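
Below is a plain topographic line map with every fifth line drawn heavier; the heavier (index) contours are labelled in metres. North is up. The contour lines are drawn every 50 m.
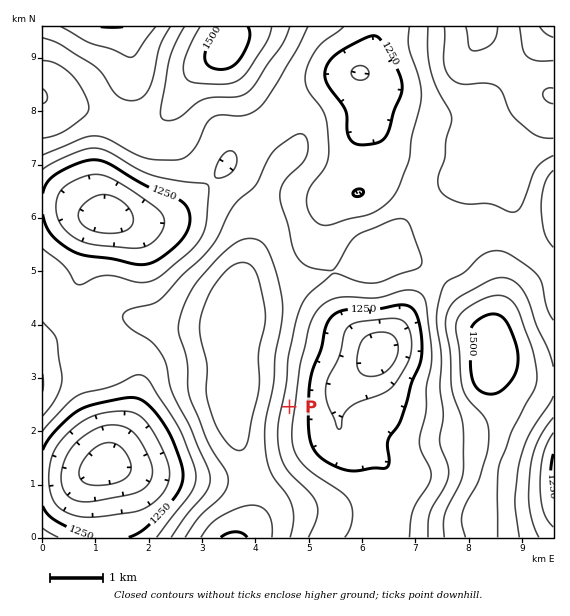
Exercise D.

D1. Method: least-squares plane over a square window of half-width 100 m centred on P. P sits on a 12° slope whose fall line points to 101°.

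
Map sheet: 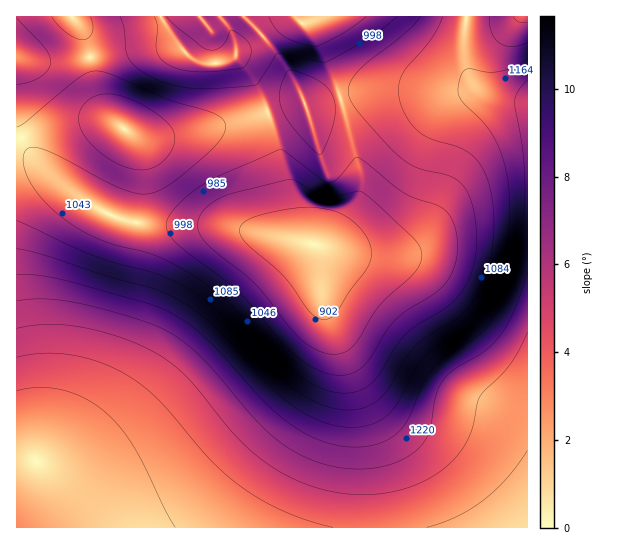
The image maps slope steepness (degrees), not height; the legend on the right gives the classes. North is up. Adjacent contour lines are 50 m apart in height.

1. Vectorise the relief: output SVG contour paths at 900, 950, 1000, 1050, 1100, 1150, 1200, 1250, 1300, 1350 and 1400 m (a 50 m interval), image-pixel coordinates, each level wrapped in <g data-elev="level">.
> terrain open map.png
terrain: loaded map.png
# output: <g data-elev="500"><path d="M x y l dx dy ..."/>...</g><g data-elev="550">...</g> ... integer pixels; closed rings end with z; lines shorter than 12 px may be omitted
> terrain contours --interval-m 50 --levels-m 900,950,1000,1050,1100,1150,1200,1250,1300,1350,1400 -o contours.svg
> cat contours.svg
<g data-elev="900"><path d="M322 319l-11-5-27-37-40-36-3-6-2-5 2-4 3-4 11-5 20-6 22-3 17-1 17 3 10 3 11 8 10 9 6 9 3 10 0 8-2 8-19 26-15 23-6 5z"/></g><g data-elev="950"><path d="M330 354l-15-5-14-10-12-13-33-41-43-35-9-9-5-10-1-9 4-9 7-8 10-7 11-4 60-15 5 2 20 11 11 3 13 0 20-4 16 11 41 39 4 6 2 8-2 8-4 8-37 35-26 41-11 6z"/><path d="M167 17l9 9 25 20 8 4 5 0 5-2 6-6 5-11 5 1 11 7 4 7 1 8-4 9-2 4-4 1-34 4-21-1-16-5-8-6-5-7-1-8 1-19-3-9"/><path d="M366 17l-24 17-27 12-17-3-14-6-8-8-7-12"/></g><g data-elev="1000"><path d="M338 375l-20-5-21-13-16-16-43-50-16-13-36-27-14-13-5-9 0-10 7-10 14-14 27-17 66-29 4 2 42 32 6-1 4-3 17-20 4-2 45 36 12 5 23 8 10 7 7 14 3 19-3 18-7 15-12 14-29 17-12 10-9 12-16 26-8 9-11 7z"/><path d="M17 18l27 29 5 8 2 7-3 8-7 7-11 5-13 3"/><path d="M397 17l-30 22-41 23-48-9-22 32-54 4-19-2-16-4-17-7-14-9-6-6-3-7-3-25-4-12"/></g><g data-elev="1050"><path d="M318 154l3 0 2-3 10-25 2-16-1-12-6-9-9-8-18-8-12-3-5 7-4 12-1 9 2 9 12 20z"/><path d="M527 22l-8 0-6-5"/><path d="M52 17l6 8 8 7 9 6 7 2 6-2 4-5 1-8-3-8"/><path d="M420 17l-14 15-37 29-11 10-8 12-1 12 4 10 8 10 26 30 15 14 17 10 32 8 12 9 7 12 5 17 2 22-2 20-6 23-12 18-12 11-27 15-11 9-10 12-22 34-9 8-9 5-14 1-13-2-15-5-14-9-23-20-52-57-19-15-24-16-32-15-49-14-30-15-17-14-14-13-10-15-7-14-1-10 2-8 5-3 7 0 21 8 64 33 17 5 14-1 10-5 14-9 39-34 6-8 4-8-1-7-5-5-11-6-43-12-55-25-16-3-8 2-9 5-52 44-9 5"/></g><g data-elev="1100"><path d="M131 169l11 1 8-1 8-4 7-5 6-9 3-8 1-8-3-6-5-7-12-9-26-15-22-4-8 1-8 3-7 7-5 9 0 9 4 10 9 12 12 10 14 9z"/><path d="M527 42l-14 5-7-1-6-3-5-4-3-6-3-16"/><path d="M443 17l-12 22-29 35-3 12 0 13 8 19 12 14 12 7 34 11 9 7 8 10 7 16 4 22 1 25-3 24-8 28-13 23-15 14-28 18-12 9-9 12-19 33-8 8-9 6-13 4-15 1-15-3-16-7-14-9-14-11-61-65-16-14-17-12-32-15-43-11-25-9-72-34"/></g><g data-elev="1150"><path d="M527 59l-14 8-15 5-11 0-16-3-5 0-4 5-4 12 0 8 4 7 21 21 12 17 7 18 5 20 3 28-2 29-5 29-9 27-9 17-12 15-12 10-27 17-11 9-8 12-21 38-9 9-12 7-16 3-19-1-19-5-18-10-15-10-15-14-61-65-19-14-20-12-20-8-45-12-60-20-29-7"/></g><g data-elev="1200"><path d="M527 80l-9 11-3 10 8 56 2 46-6 47-6 23-7 21-11 21-12 16-12 10-27 17-12 11-9 14-12 30-6 12-11 11-13 7-19 4-21-1-22-6-20-10-16-11-16-14-46-52-18-17-18-15-20-11-19-7-83-23-25-5-21-1"/></g><g data-elev="1250"><path d="M527 272l-13 38-15 27-15 14-32 20-11 12-6 15-5 32-8 15-10 9-14 8-16 5-17 2-20-1-22-4-20-8-20-11-25-23-59-67-18-15-19-12-40-14-48-12-31-3-26 2"/></g><g data-elev="1300"><path d="M527 332l-8 18-9 14-30 33-11 40-7 13-11 12-18 14-22 11-24 6-25 2-24-2-24-6-23-9-21-12-17-14-16-15-40-49-15-15-16-14-21-12-35-13-35-8-30-2-28 4"/></g><g data-elev="1350"><path d="M333 527l-24-6-24-9-23-12-21-14-31-27-55-62-16-14-18-11-26-11-26-6-27-2-25 4"/><path d="M527 450l-20 28-24 22-26 17-30 10"/></g><g data-elev="1400"><path d="M175 527l-9-15-32-65-13-19-15-15-20-14-23-9-24-3-22 4"/></g>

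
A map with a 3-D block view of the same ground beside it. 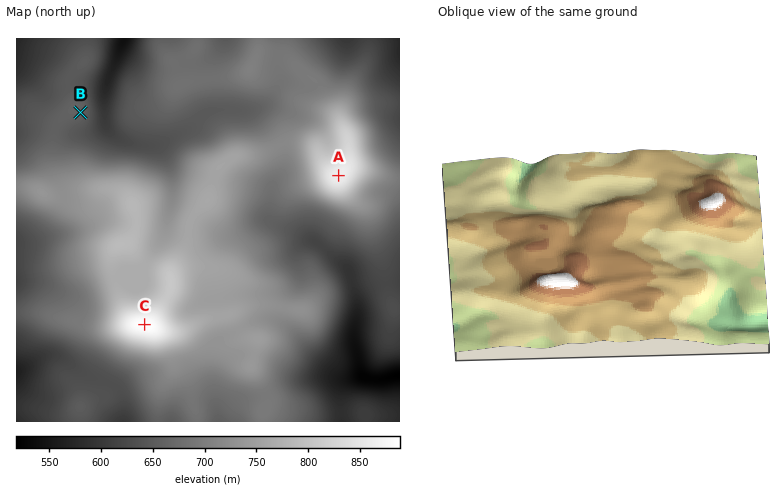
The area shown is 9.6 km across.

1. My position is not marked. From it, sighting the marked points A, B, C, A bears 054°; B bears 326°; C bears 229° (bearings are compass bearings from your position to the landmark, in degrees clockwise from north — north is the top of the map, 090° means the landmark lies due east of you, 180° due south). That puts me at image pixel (194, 281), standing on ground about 760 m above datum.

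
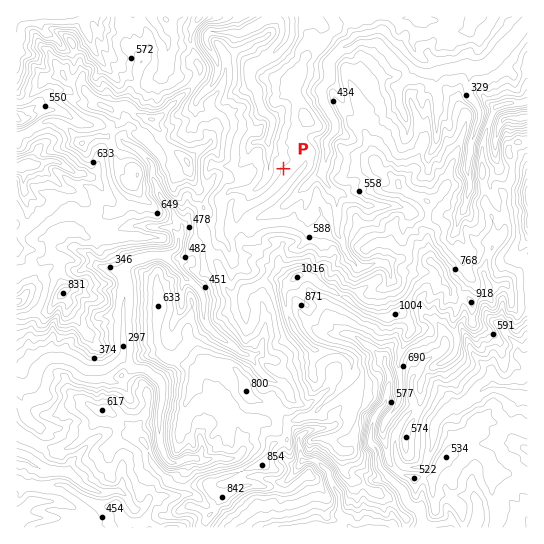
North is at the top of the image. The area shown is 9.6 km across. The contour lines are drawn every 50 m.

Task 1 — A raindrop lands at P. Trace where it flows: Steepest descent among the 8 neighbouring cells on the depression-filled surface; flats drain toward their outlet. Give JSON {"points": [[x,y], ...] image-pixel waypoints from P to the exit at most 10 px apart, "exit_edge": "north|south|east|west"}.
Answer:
{"points": [[283, 169], [279, 158], [269, 151], [269, 141], [271, 130], [273, 119], [262, 110], [258, 99], [255, 89], [250, 78], [253, 67], [263, 59], [274, 53], [283, 42], [287, 31], [287, 21], [285, 17]], "exit_edge": "north"}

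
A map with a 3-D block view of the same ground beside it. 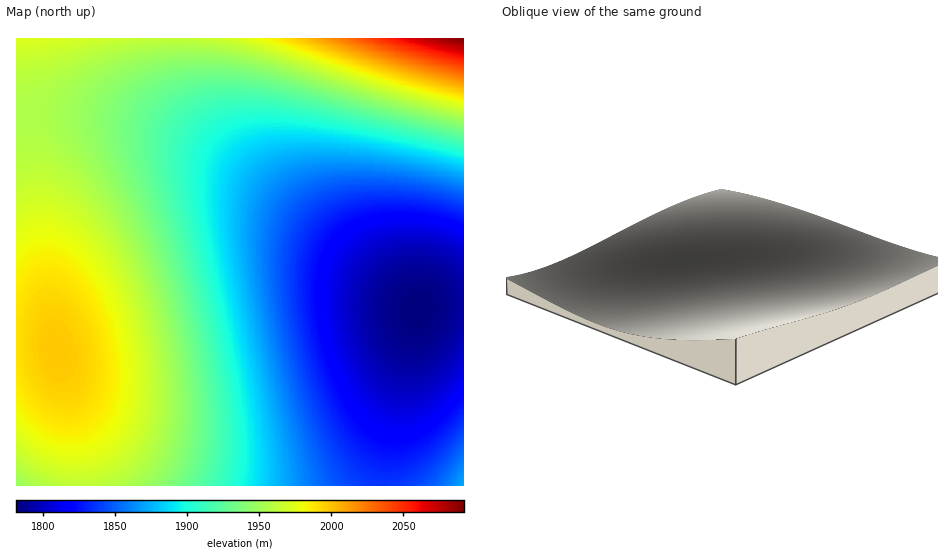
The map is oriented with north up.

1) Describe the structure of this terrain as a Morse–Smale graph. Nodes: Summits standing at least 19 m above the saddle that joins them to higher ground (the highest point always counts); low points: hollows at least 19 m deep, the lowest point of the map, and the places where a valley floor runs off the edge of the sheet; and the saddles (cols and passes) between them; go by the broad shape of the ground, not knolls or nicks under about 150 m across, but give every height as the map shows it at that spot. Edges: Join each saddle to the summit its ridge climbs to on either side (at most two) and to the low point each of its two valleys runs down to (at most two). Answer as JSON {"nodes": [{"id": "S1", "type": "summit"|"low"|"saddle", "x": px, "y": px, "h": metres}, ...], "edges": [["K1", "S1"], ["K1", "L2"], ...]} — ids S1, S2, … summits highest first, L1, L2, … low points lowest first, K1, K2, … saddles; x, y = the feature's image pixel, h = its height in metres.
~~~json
{"nodes": [
{"id": "S1", "type": "summit", "x": 462, "y": 39, "h": 2092},
{"id": "S2", "type": "summit", "x": 57, "y": 351, "h": 1998},
{"id": "S3", "type": "summit", "x": 463, "y": 485, "h": 1872},
{"id": "L1", "type": "low", "x": 418, "y": 309, "h": 1781},
{"id": "K1", "type": "saddle", "x": 25, "y": 116, "h": 1956},
{"id": "K2", "type": "saddle", "x": 384, "y": 485, "h": 1837}],
"edges": [["K1", "S1"], ["K1", "S2"], ["K1", "L1"], ["K2", "S2"], ["K2", "S3"], ["K2", "L1"]]}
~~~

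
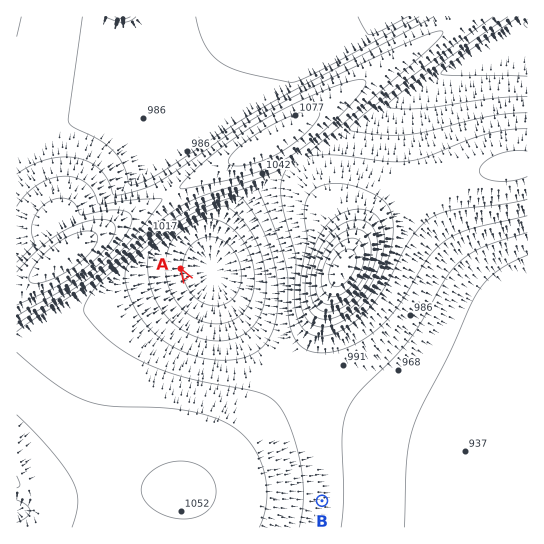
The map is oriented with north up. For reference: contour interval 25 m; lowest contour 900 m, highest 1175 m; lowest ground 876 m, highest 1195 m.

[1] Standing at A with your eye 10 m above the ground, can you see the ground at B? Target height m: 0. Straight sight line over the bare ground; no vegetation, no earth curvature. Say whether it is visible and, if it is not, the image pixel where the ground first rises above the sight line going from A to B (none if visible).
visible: false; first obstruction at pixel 217 329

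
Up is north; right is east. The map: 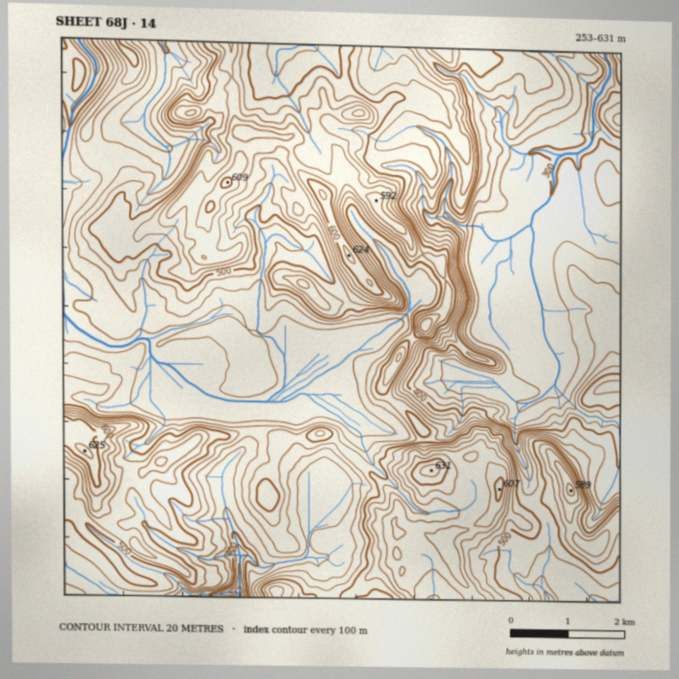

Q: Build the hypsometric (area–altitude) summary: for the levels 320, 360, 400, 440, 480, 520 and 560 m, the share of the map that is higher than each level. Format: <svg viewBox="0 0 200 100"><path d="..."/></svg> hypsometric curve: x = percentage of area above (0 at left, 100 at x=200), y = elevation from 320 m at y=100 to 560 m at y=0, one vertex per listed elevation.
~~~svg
<svg viewBox="0 0 200 100"><path d="M181 100l-13-17-10-16-32-17-43-17-39-16-25-17"/></svg>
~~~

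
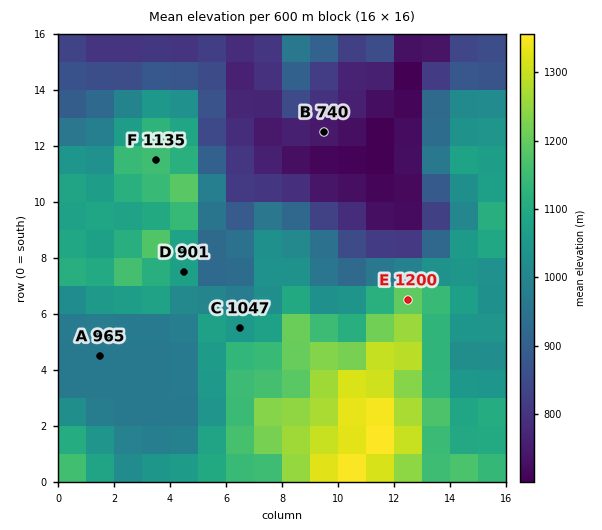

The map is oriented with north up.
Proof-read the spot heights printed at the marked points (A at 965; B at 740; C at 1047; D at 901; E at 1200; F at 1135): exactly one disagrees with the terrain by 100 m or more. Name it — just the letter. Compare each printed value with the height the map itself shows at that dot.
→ D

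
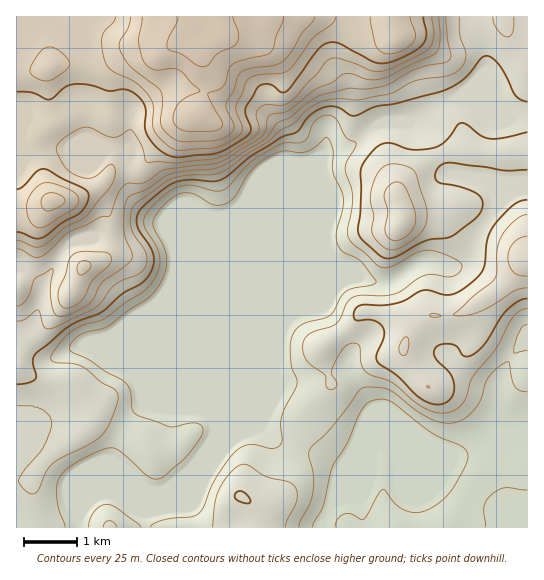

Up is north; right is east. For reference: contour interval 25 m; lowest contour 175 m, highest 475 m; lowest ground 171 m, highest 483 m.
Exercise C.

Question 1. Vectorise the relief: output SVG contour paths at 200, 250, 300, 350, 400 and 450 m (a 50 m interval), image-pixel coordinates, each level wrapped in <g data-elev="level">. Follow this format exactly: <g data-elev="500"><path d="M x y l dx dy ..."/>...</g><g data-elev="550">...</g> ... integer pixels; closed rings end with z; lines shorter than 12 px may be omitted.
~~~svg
<g data-elev="200"><path d="M65 527l-7-21-1-19 4-12 10-9 27-15 15-3 9 5 27 24 5 2 5 0 6-4 20-17 13-16 5-9-1-7-5-3-7 0-20 4-33-12-5-5-2-19-5-9-19-10-19-13-14-6-3-4 2-7 6-6 7-3 16-4 8-3 18-15 21-13 10-12 7-13 2-12-3-14-11-21 0-5 3-7 14-15 13-6 11 1 20 11 5 0 7-1 8-6 15-25 13-12 20-10 17 2 8-2 8-4 10-9 2 0 6 12 0 23 9 18 1 7 0 12-7 23 1 10 6 9 19 10 14 20-3 3-26 5-6 7-7 14-4 4-5 3-22 6-5 3-4 6-4 10 1 15 1 9 4 11 1 5-15 32-1 10 1 14-3 7-8 2-21-3-11 3-9 9-13 18-6 12-8 20-4 6-8 4-30 4-9 4-1 2"/><path d="M140 527l-2-4-21-15-10-4-6 2-7 5-4 8-1 8"/><path d="M299 527l1-6 10-18 3-12 0-16-4-18 1-7 20-21 32-41 13-1 14 3 36 26 12 5 10 2 14-2 10-8 9-12 9-24 6-7 11-8 3 0 0 1 3 16 3 8 4 3 8 2"/><path d="M527 350l-13 3 0-7 4-12 5-8 4-1"/></g><g data-elev="250"><path d="M246 503l4-1-3-7-5-4-5 1-2 3 0 3z"/><path d="M17 384l10-1 8-4 1-4-3-13 1-7 30-25 13-8 25-10 20-18 17-9 8-7 6-11 1-10-3-10-13-18-1-12 2-6 5-5 26-21 15-5 28 1 10-2 31-25 28-17 15-5 13-17 13-7 14-1 13 8 5 1 20-9 22-4 49-13 19-12 16-19 4-3 5 1 7 5 7 11 11 22 6 5 6 2"/><path d="M527 200l-6 1-7 4-20 20-7 14-2 24-2 7-6 8-14 11-8 4-8 2-17-5-7 0-18 10-8 3-14 2-22 0-6 4-1 8 3 3 12 0 6 1 8 6 1 10-8 20 3 6 18 12 24 23 9 5 9 1 7-1 5-5 3-5 0-7-4-13-15-16-1-6 2-4 6-3 9 0 7 3 5 9 4 1 6-2 12-11 15-26 7-8 11-9 9-3"/><path d="M527 132l-24 6-13 1-8-3-15-11-6-2-4 3-11 15-12 7-20 2-24-7-11 2-11 12-7 12 0 24-3 36 1 5 4 7 16 14 6 3 5 0 9-3 27-14 25-5 23-16 8-11 1-6-2-5-4-4-8-4-28-7-4-2-2-4 1-6 3-5 4-2 10-1 52 8 22-1"/></g><g data-elev="300"><path d="M17 306l5-2 5-5 8-21 18-9-3 25 2 13 3 7 4 2 7 0 20-10 7-7 9-17 25-17 5-7 0-5-7-16-1-11 1-21 5-9 17-7 23-15 20-3 23-2 12-4 38-24 6-6 8-12 13-6 16-13 13-8 28-7 19 0 17-3 34-17 30-7 3-3 1-4-3-16-2-22"/><path d="M395 241l7-2 8-6 4-7 2-7-2-11-8-19-4-5-5-2-8 4-5 9 4 16-3 22 4 5z"/><path d="M527 236l-8 2-6 5-4 7-1 8 2 8 4 7 5 2 8 1"/></g><g data-elev="350"><path d="M78 274l4 1 5-4 4-5-1-3-5-2-6 1-2 5z"/><path d="M17 240l18 7 10-2 20-17 21-12 26-31 3-12-2-8-4 0-14 11-6 2-15-4-10-8-7-13 0-7 5-7 13-8 7-3 7-1 17 9 8 1 5-1 10-6 2 0 10 14 5 17 1 1 31 1 40-5 11-5 22-14 6-5 2-7-3-13 3-6 7-3 16 0 8-3 39-43 5-1 5 1 18 5 13 6 9 2 14-4 33-17 5-5 2-7 1-8-2-14"/></g><g data-elev="400"><path d="M37 227l9-1 28-17 5-7-2-7-7-5-17-7-8 0-7 3-8 9-3 11 2 13 4 6z"/><path d="M43 81l6 0 5-2 12-9 3-4 0-4-3-5-7-6-6-4-6 0-5 3-7 9-5 10 0 4 2 2z"/><path d="M115 17l-1 5-9 8-3 7 0 12 4 14 5 7 23 11 12 12 7 12-1 20 3 8 14 13 5 3 7 1 36-3 10-4 12-8 3-4 0-4-5-14-1-7 11-26 10-5 24-2 6-2 7-7 19-26 18-13 4-4 1-4"/><path d="M370 17l6 29 6 6 8 2 14-4 6-4 4-5 1-8-5-16"/></g><g data-elev="450"><path d="M142 17l-4 25 4 15 3 6 5 5 5 2 18-2 6 2 21 20 0 1-19 10-5 6-3 8 1 7 3 5 6 3 10 2 21-1 8-4 0-6-14-27 15-8 6-17 5-6 13-4 18-4 6-3 13-35"/></g>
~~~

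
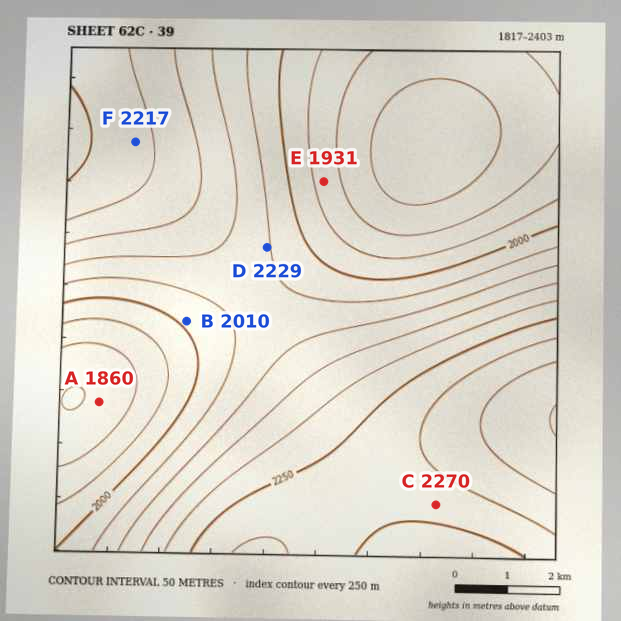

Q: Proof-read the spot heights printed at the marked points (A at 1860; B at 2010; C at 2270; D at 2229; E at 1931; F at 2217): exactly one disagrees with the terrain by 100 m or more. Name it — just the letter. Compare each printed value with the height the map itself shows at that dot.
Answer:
D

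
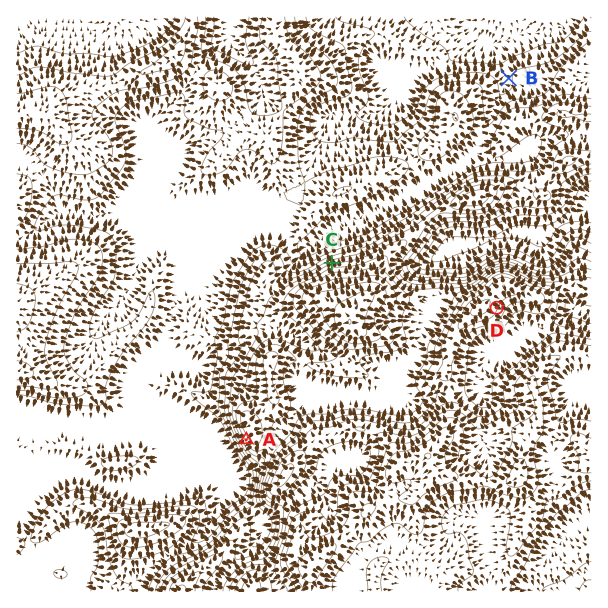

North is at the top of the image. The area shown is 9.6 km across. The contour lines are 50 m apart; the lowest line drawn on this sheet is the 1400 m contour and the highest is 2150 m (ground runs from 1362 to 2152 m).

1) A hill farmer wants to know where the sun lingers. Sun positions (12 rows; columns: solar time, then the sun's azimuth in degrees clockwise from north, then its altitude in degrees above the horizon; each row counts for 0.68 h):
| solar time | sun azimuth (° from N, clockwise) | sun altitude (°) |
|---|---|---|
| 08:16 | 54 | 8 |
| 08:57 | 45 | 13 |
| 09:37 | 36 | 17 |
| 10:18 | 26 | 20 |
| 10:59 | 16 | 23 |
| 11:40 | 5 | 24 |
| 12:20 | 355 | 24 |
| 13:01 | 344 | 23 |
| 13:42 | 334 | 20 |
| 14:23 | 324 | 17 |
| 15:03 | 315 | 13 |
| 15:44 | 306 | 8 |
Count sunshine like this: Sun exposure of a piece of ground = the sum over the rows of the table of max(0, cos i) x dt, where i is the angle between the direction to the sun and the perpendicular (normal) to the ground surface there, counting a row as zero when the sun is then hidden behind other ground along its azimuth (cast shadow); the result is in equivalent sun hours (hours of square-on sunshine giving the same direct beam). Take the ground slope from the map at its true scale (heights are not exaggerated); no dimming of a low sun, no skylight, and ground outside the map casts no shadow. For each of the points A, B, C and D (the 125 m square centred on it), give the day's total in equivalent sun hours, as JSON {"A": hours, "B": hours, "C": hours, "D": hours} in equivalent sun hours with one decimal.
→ {"A": 1.0, "B": 2.5, "C": 5.7, "D": 1.5}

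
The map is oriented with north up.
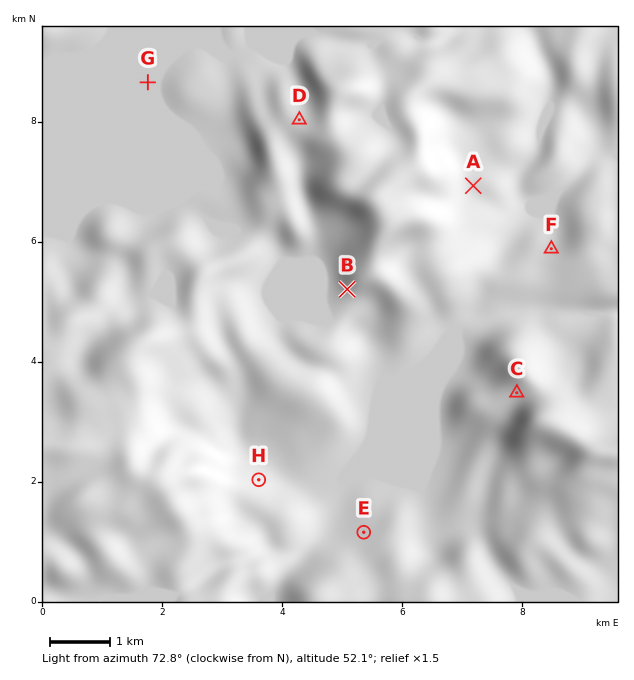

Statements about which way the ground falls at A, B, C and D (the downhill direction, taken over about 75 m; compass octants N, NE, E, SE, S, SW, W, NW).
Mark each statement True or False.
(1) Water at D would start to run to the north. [True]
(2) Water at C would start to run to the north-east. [False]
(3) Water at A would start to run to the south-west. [False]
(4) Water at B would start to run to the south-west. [True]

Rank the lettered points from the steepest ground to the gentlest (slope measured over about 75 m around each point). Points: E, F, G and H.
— H F E G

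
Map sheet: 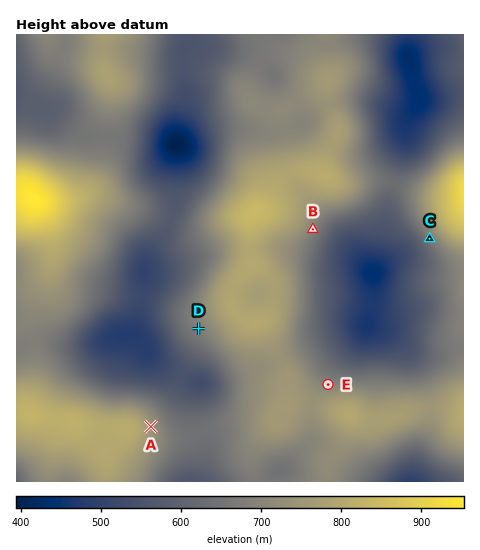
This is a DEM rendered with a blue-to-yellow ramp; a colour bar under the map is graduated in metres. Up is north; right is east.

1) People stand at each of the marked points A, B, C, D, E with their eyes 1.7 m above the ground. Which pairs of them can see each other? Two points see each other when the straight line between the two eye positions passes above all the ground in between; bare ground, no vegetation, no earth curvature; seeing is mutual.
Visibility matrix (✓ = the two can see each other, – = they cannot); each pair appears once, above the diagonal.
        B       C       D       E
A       –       –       ✓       –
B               ✓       –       ✓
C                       –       ✓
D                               –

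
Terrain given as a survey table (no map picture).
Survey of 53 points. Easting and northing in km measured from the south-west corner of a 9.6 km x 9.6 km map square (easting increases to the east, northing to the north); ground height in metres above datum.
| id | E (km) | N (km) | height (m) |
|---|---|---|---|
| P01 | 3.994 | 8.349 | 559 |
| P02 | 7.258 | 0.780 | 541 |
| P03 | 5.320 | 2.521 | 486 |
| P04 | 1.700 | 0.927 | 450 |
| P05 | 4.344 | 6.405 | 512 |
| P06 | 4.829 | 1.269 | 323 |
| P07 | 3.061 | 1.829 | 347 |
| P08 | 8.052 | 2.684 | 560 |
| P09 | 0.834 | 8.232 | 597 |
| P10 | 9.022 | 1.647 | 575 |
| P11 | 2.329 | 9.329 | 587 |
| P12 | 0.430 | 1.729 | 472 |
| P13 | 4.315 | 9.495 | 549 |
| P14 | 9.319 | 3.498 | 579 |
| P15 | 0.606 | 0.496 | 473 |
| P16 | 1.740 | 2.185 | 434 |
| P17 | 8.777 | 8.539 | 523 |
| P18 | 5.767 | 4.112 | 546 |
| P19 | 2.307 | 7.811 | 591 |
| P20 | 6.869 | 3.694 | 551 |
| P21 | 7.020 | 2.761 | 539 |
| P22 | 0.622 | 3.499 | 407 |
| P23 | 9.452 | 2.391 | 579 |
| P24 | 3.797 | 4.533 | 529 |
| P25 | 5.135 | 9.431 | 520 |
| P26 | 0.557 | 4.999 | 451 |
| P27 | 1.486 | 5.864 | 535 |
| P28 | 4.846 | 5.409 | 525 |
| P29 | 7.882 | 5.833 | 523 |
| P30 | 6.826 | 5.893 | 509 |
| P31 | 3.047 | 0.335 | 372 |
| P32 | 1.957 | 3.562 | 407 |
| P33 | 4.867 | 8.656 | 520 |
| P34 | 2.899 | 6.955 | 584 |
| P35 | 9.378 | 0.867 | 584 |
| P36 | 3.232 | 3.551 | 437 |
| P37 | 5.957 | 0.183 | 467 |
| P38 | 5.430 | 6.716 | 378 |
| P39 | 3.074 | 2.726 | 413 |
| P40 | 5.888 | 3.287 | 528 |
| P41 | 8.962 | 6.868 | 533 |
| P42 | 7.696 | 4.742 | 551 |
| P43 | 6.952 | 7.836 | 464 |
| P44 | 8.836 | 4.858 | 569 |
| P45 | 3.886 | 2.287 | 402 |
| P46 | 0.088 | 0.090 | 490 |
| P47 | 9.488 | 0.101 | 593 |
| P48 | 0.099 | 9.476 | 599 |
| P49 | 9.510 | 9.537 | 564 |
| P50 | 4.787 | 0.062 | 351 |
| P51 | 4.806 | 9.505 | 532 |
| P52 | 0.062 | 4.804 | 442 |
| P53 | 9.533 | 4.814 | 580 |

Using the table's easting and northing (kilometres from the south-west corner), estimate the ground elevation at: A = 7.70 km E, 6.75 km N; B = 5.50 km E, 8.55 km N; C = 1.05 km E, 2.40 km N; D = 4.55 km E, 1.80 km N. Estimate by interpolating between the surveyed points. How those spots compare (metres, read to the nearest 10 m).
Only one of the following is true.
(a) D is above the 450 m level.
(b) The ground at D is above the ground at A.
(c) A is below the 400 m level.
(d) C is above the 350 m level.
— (d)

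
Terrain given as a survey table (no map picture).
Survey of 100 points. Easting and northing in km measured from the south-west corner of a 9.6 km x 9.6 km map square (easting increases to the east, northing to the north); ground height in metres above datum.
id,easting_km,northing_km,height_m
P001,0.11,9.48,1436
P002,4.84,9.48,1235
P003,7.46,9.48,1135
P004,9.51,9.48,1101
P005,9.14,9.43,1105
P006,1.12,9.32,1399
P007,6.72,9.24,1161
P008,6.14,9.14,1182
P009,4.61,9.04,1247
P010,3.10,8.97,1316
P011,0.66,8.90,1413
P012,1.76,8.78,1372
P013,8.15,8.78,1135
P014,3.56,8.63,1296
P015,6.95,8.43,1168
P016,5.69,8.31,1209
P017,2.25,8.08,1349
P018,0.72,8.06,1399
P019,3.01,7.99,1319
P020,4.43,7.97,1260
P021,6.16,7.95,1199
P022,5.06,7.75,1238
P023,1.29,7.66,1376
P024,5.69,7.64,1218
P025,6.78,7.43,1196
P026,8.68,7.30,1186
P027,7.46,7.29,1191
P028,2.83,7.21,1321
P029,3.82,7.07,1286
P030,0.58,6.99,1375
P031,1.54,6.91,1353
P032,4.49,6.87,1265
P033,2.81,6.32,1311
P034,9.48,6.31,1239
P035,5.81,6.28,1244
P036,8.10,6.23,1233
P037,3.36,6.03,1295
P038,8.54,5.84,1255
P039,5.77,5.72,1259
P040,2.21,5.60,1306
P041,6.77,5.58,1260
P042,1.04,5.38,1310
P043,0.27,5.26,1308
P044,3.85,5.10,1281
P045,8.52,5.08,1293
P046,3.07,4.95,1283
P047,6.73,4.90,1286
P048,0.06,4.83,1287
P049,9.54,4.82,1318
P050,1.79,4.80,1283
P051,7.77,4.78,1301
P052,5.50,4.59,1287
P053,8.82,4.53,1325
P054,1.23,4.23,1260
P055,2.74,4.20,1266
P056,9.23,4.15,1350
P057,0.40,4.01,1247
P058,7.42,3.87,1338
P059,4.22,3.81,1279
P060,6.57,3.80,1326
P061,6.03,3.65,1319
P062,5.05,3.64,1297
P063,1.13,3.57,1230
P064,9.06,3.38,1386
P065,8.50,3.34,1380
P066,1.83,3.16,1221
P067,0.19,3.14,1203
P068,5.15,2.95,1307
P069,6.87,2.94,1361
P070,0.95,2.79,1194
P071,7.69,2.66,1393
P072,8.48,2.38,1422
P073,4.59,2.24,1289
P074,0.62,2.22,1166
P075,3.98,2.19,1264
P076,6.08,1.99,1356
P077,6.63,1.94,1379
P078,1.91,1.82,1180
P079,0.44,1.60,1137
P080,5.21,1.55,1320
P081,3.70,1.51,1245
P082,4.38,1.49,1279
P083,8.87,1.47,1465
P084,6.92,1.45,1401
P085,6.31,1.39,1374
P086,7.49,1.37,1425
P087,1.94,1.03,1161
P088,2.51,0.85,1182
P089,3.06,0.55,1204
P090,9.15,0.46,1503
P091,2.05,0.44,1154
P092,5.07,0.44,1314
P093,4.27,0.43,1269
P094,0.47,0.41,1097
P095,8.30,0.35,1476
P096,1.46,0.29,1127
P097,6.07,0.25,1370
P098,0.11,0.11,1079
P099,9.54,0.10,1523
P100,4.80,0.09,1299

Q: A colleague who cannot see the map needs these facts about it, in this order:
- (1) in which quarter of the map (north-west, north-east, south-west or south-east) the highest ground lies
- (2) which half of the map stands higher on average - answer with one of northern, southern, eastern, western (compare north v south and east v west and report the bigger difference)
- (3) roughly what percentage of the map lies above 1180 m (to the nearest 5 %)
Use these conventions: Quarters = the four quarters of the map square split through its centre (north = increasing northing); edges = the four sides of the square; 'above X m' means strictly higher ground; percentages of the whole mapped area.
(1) Look to the south-east quarter for the highest ground.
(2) On average the southern half of the map is the higher ground.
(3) About 85 % of the map lies above 1180 m.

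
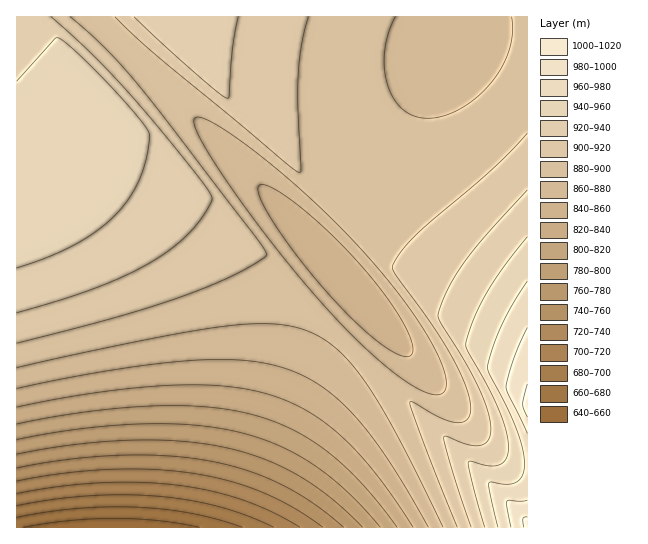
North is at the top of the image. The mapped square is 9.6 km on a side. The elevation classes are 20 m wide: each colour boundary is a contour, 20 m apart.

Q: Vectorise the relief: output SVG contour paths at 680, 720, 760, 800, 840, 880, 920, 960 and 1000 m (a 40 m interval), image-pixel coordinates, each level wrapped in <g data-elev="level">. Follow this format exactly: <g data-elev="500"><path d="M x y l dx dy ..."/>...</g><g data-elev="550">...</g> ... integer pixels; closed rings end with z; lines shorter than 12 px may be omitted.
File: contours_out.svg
<g data-elev="680"><path d="M17 517l60-8 60-2 54 6 27 7 24 7"/></g><g data-elev="720"><path d="M17 494l40-7 41-4 40-1 37 3 35 6 32 9 29 12 29 15"/></g><g data-elev="760"><path d="M17 468l50-9 52-4 47 1 43 5 37 9 35 14 32 19 31 24"/></g><g data-elev="800"><path d="M17 440l62-11 62-5 53 1 45 7 39 13 36 20 33 27 33 35"/></g><g data-elev="840"><path d="M17 407l78-14 74-8 56 1 24 4 21 5 20 7 19 10 17 11 17 15 34 37 36 52"/></g><g data-elev="880"><path d="M431 394l-22-11-30-22-33-32-37-41-47-58-40-56-24-40-4-11 1-5 3-1 5 1 18 9 52 39 56 50 49 52 37 49 15 23 10 21 6 16 0 11-2 3-3 3z"/><path d="M17 368l122-27 83-14 27-3 21 0 19 2 17 4 16 8 15 11 14 15 15 19 32 54 45 90"/><path d="M512 17l0 16-3 17-7 17-11 16-14 14-17 12-17 7-16 2-13-2-11-6-9-11-6-14-4-18 1-17 4-17 6-16"/></g><g data-elev="920"><path d="M17 313l77-24 29-12 26-14 22-14 17-15 15-17 9-18-2-6-12-16-65-79-40-43-42-38"/><path d="M527 190l-41 45-22 27-16 27-10 25 3 9 22 36 14 24 9 22 4 17 0 15-3 5-5 3-11 0-24-8-2-1-1 2 10 39 17 50"/><path d="M134 17l61 56 22 18 10 7 2-3 4-50 5-28"/></g><g data-elev="960"><path d="M527 281l-14 22-11 22-9 21-5 20 1 8 27 53 6 19 2 15-1 13-6 8-10 2-16-2-2 1 9 44"/></g><g data-elev="1000"><path d="M527 517l-4 1 1 9"/><path d="M527 384l-4 19 4 14"/></g>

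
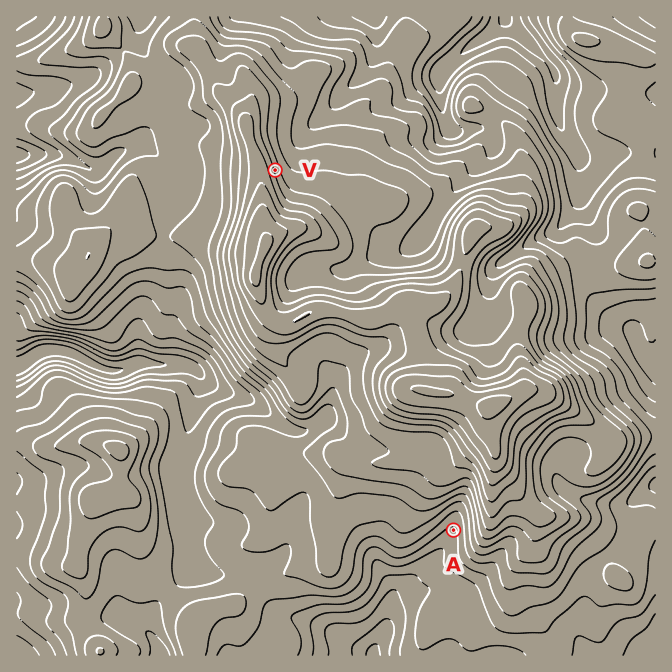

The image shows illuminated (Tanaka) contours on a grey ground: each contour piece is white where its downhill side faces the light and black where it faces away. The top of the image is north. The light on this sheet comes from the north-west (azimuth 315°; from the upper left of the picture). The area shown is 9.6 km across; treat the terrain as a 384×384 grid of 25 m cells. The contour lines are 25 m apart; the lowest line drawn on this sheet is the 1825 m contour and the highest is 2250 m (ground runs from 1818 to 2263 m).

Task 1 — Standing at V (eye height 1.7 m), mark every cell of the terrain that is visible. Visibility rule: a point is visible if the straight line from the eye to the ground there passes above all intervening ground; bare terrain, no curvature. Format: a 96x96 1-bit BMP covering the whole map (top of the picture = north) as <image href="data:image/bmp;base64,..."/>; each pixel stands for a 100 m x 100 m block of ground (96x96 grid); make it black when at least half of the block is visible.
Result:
<image width="96" height="96" href="data:image/bmp;base64,Qk2+BAAAAAAAAD4AAAAoAAAAYAAAAGAAAAABAAEAAAAAAIAEAAATCwAAEwsAAAIAAAAAAAAA////AAAAAAAAAAAAAAAAAAAAAAAAAAAAAAAAAAAAAAAAAAAAAAAAAAAAAAAAAAAAAAAAAAAAAAAAAAAAAAAAAAAAAAAAAAAAAAAAAAAAAAAAAAAAAAAAAAAAAAAAAAAAAAAAAAAAAAAAAAAAAAAAAAAAAAAAAAAAAAAAAAAAAAAAAAAAAAAAAAAAAAAAAAAAAAAAAAAAAAAAAAAAAAAAAAAAAAAAAAAAAAAAAAAAAAAAAAAAAAAAAAAAAAAAAAAAAAAAAAAAAAAAAAAAAAAAAAAAAAAAAAAAAAAAAAAAAAAAAAAAAAAAAAAAAAAAAAAAAAAAAAAAAAAAAAAAAAAAAAAAAAAAAAAAAAAAAAAAAAAAAAAAAAAAAAAAAAAAAAAAAAAAAAAAAAAAAAAAAAAAAAAAAAAAAAAAAAAAAAAAAAAAAAAAAAAAAAAAAAAAAAAAAAAAAAAAAAAAAAAAAAAAAAAAAAAAAAAAAAAAAAAAAAAAAAAAAAAAAAAAAAAAAAAAAAAAAAAAAAAAAAAAAAAAAAAAAAAAAAAAAAAAAAAAAAAAAAAAAAAAAAAAAAAAAAAAAAAAAAAAAAAAAAAAAAAAAAAAAAAAAAAAAAAAAAYAAAAAAAAAAAAAAA+AAAAAAAAAAAAAAADgAAAAAAAAAAAAAGAYAAAAAAAAAAAAAEAAAAAAAAAAAAAAAAAAAAAAAAAAAAAAAAAAAAAAAAAAAAAAAAAAAAAAAAAAAAAAAAAAAAAAAAAAAAAAAAAAAAAAAAAAAAAAAAAAAAAAAAAAAAAAAAAAAAAAAAAAAAAAAAAAAAAAAAAAAAAAAAAAAAAAAAAAAAAAAAAAAAAAAAAAAAAAwAAAAAAAAAAAAAAA/wAAAAAAAAAAAAAA/4AAAAAAAAAAAAAA/8AAAAAAAAAAAAAAf8AAAAAAAAAAAAAAP+AAAAAAAAAAAAAAD+AAAAAAAAAAAAAAB+AAAAAAAAAAAAAAA/AAAAAAAAAAAAAAAfAAAAAAAAAAAAAAAfAAAAAAAAAAAAAAAPgAAAAAAAAAAcAAAPgAAAAAAAAAA/gAAHwAAAAAAAAAA/xnAHwAAAAAAAAAA///gDwAAAAAAAAAA///wBwAAAAAAAAAA///wA44AAAAAAAAA///4Af4AAAAAAAAA///4AH4AAAAAAAAA//8wAD4AAAAAAAAA//4AAD4AAAAAAAAA//4AABwAAAAAAAAAf/4AABwAAAAAAAAAf/4AABwAAAAAAAAA//+AADwAAAAAAAAB///AADgAA8AAAAAD///AAHgAH4AAAAAH//wAA/AAPwAAAAAD//8AB8AAfgAAAAAD//+ADgAAfgAAAAAB///ADgAAfgAAAAAAH/+ADAAA/4AAAAAAD/+ADgAB/4AAAAAAD/+ABgAB/8AAAAAAD/+ABgAB/8AAAAAAAB/AA4AD/8AAAAAAAADwAfAH/4AAAAAAAAD8AOAf/wAAAAAAAAB/AGB/+AAAAAAAAAB/wCD/AAAAAAAAAAB/+AH8AAAAAAAAAAA//g/4AAAAAAAAAAA//g/4AA="/>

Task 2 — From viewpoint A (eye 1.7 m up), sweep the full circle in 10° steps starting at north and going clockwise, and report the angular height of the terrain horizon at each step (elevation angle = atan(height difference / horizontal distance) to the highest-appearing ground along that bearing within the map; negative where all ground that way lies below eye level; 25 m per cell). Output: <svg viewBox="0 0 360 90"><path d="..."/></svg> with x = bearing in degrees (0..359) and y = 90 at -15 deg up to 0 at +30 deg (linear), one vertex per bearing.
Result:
<svg viewBox="0 0 360 90"><path d="M0 40l10 1 10-2 10-3 10-3 10-2 10-1 10-1 10 1 10 1 10 2 10 2 10 4 10 4 10 5 10 4 10 4 10 4 10 3 10 0 10 0 10 3 10-2 10-3 10-1 10-4 10-4 10-2 10-3 10-2 10-2 10-2 10-1 10-1 10-1 10 1"/></svg>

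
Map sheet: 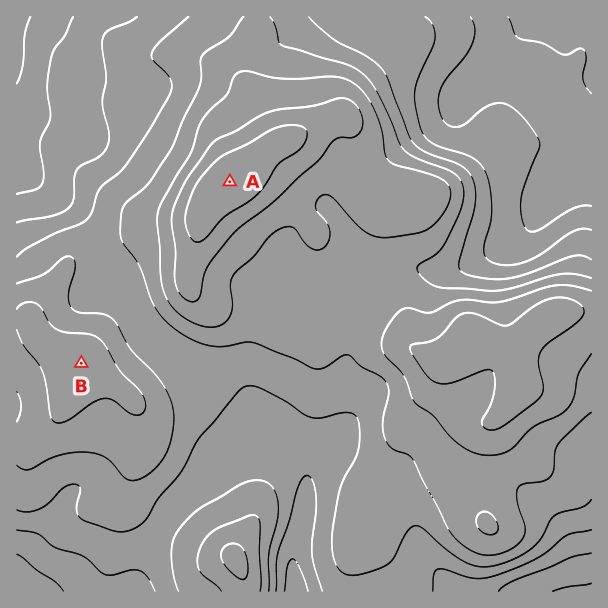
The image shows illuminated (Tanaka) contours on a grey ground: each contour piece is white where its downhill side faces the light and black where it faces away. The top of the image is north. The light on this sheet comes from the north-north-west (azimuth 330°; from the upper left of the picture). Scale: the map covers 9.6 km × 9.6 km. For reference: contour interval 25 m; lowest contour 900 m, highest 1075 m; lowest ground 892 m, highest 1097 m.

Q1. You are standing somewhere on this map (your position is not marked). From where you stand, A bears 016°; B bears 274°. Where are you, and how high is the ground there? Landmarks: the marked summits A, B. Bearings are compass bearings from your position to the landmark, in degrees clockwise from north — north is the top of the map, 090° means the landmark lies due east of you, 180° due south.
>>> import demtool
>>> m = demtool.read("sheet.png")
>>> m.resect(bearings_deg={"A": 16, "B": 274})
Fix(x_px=176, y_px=370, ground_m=985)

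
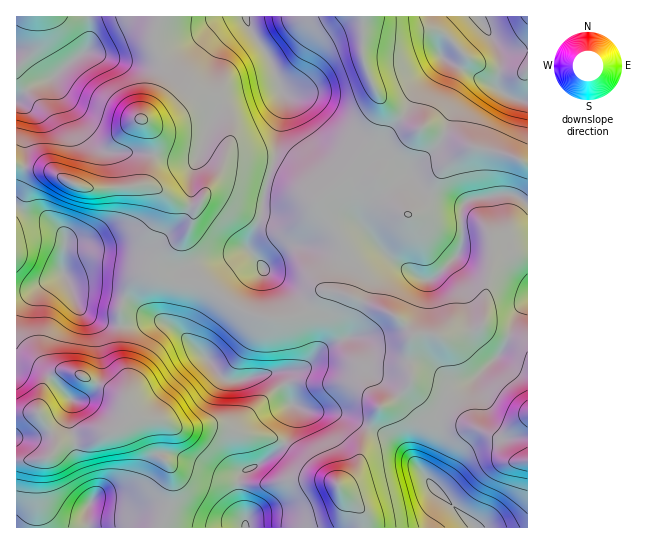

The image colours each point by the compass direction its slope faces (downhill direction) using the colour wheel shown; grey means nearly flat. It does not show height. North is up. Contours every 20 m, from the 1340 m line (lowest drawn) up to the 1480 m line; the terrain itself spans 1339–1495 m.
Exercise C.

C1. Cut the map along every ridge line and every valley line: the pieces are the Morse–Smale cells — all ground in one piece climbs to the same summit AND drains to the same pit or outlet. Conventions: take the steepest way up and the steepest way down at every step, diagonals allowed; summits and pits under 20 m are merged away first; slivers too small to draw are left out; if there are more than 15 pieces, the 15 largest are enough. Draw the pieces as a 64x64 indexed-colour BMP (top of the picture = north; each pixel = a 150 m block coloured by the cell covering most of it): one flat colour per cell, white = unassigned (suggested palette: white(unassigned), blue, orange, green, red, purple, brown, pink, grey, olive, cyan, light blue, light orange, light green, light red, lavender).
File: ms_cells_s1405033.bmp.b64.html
<image width="64" height="64" href="data:image/bmp;base64,Qk12CAAAAAAAAHYAAAAoAAAAQAAAAEAAAAABAAQAAAAAAAAIAAATCwAAEwsAABAAAAAAAAAA////ALR3HwAOf/8ALKAsACgn1gC9Z5QAS1aMAMJ34wB/f38AIr28AM++FwDox64AeLv/AIrfmACWmP8A1bDFAGZmZmZmZmZmZu7u7u7u4AAAAAAAAAzMzMzMzMzN3d3dZmZmZmZmZmZmbu7u7u7gAAAAAAAADMzMzMzMzN3d3d1mZmZmZmZmZmZu7u7u7gAAAAAAAAAMzMzMzMzN3d3d3WZmZmZmZmZmZm7u7u7uAAAAAAAAAMzMzMzMzN3d3d3dZmZmZmZmZmZmbu7u7u4AAAAAAAAMzMzMzMzN3d3d3d1mZmZmZmZmZmZm7u7u7gAAAAAAABzMzMzMzN3d3d3d3WZmZmZmZmZmZmbu7u7uAAAAAAABEczMzMzN3d3d3d3dZmZmZmZmZmZmbu7u7u7gAAAAARERHMzMzM3d3d3d3d0AZmZmZmZmZmZu7u7u7u7gAAAREREczMzMzN3d3d3d3QAABmZmZmZmZu7u7u7u7u4AARERERzMzMzM3d3d3d3dAAAAZmZmZmZm7u7u7u7u7uARERERHMzMzMzd3d3d3d0AAAAAAGZmZmbu7u7u7u6qqhERERERzMzMzM3d3d0N3QAAAAAAAAZmbu7q7uqqqqqqERERERHMzMzMzd3QAADdAAAAAAAAAGZqqqqqqqqqqqqhERERERzMzMzN0AAAAACQAAAAAAAAqqqqqqqqqqqqqqERERERHMzMzMAAAAAAAJmQAAAAAACqqqqqqqqqqqqqERERERERzMzAAAAAAAAAmZAAAAAACaqqqqqqqqqqqqoRERERERERzAAAAAAAAACZkAAAAACZqqqqqqqqqqqqqhEREREREREcAAAAAAAAAJmZAAAJmZmqqqqqqqoRqqqhERERERERERAAAAAAAAAAmZmQCZmZmaqqqqqqoREREREREREREREREAAAAAAAAACZmZmZmZmaqqqqqqoREREREREREREREREQAAAAAAAAAJmZmZmZmZqqqqqqqhERERERERERERERERAAAAAAAAAAmZmZmZmZmqqqqqqhEREREREREREREREREAAAAAAAAACZmZmZmZmaqqqqqhEREREREREREREREREQAAAAAAAAAJmZmZmZmZqqqqqhERERERERERERERERERiIiIgAAAAAmZmZmZmVUAqqoAERERERERERERERERERiIiIiIgAAACZmZmZlVVQAAAAAREREREAAAERERERERiIiIiIiIAAAJmZmZlVVVAAAAAAERERAAAAAAEREREYiIiIiIiIgAAAmZmZlVVVUAAAAAAREQAAAAAAARERGIiIiIiIiIiAAACZmZmVVVVVAAAAABEQAAAAAAAAERiIiIiIiIiIiIAAAJmZmZVVVVUAAAAAEAAAAAAAAAAAiIiIiIiIiIiIgAAAmZmZVVVVVVAAREQAAAAAAAAAAAAIiIiIiHd4iIiAAACZmZlVVVVVVVREREAAAAAAAAAAAAiIiIiHd3eIiIAAAJmZmVVVVVVVVERERAAAACIAAAAACIiIh3d3d3iIiAAAmZmZVVVVVVVVREREREQCIiAAAAIniIh3d3d3eIiIiIiZmZlVVVVVVVVUREREREIiIiIiIid3d3d3d3d3iIiIiJmZmVVVVVVVVVVUREREQiIiIiIid3d3d3d3d3eIiIiImZmVVVVVVVVVVVVEREREIiIiIiJ3d3d3d3d3d4iIiIiZmVVVVVVVVVVVVUREREQiIiIiJ3d3d3d3d3d3iIiIiJVVVVVVVVVVVVVVREREREIiIiInd3d3d3B3d3eIiIiIVVVVVVVVVVVVVVREREREQiIiInd3d3d3AAd3d4iIiIhVVVVVVVVVVVVURERERERCIiIid3d3d3AAAHd3d3eId1VVVVVQAFVVVEREREREREIiIiIid3d3AAAAd3d3d3d3VVVVAAAAAABERERERERERCIiIiInd3AAAAAHd3d3d3dVVQAAAAAAAAREREREREREIiIiIiJ3AAAAAAd3d3d3dwAAAAAAAAAABEREREREREQiIiIiIiAAAAAAAHd3d3d3AAAAAAAAAAALu7u0RERERCIiIiIiIAAAAAAAB3d3dzMAAAAAAP////u7u7REREREQiIiIiIiAAAAAAAABzMzMwAAAAAP////+7u7u0RERERCIiIiIiIgAAAAAAMzMzMzAAAAAA/////7u7u7REREREIiIiIiIiAAAAADMzMzMzMAAAAA/////7u7u7tEREREQiIiIiIiIAADMzMzMzMzMwAAAAD/////u7u7u7RERERCIiIiIiIiADMzMzMzMzMzAAAAD//////7u7u7tEREREIiIiIiIiIDMzMzMzMzMzMAAAD///////u7u7u7tEREQiIiIiIiIjMzMzMzMzMzMAAAAP///////7u7u7u7u0RCIiIiIiIjMzMzMzMzMzAAAAAP////////+7u7u7u7u7IiIiIiIiMzMzMzMzMzAAAAAA/////////7u7u7u7u7siIiIiIiMzMzMzMzMzMAAAAAAP////////u7u7u7u7siIiIiIiIzMzMzMzMzMwAAAAAAD///8AAPu7u7u7u7uyIiIiIiIjMzMzMzMzMzAAAAAAAAAAAAAAALu7u7u7uyIiIiIiIjMzMzMzMzMzMAAAAAAAAAAAAAAAALu7u7uyIiIiIiIiMzMzMzMzMzMwAAAAAAAAAAAAAAAAALu7u7IiIiIiIiIzMzMzMzMzMwAAAAAAAAAAAAAAAAAAC7u7IiIiIiIiIjMzMzMzMzMzAAAAAAAAAAAAAAAAAAAAC7siIiIiIiIiMzMzMzMzMzAAAA"/>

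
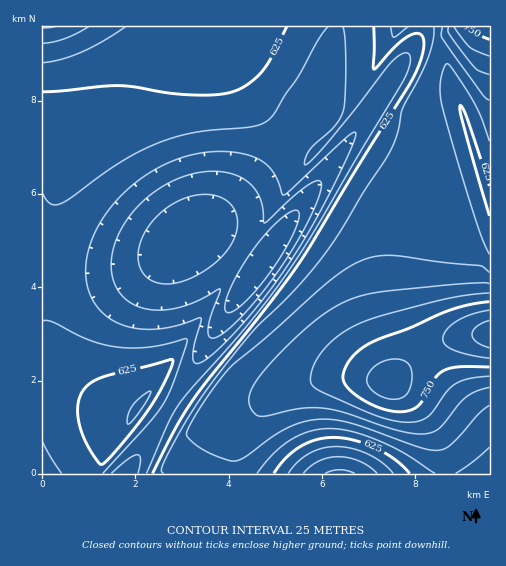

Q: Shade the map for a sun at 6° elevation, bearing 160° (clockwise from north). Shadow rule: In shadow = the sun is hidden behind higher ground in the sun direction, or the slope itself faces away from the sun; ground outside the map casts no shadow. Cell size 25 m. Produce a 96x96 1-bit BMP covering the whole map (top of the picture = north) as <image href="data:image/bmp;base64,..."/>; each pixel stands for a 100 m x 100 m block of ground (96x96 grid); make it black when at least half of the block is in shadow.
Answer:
<image width="96" height="96" href="data:image/bmp;base64,Qk2+BAAAAAAAAD4AAAAoAAAAYAAAAGAAAAABAAEAAAAAAIAEAAATCwAAEwsAAAIAAAAAAAAA////AAAAAAAAAAOAAAAAAAAAAAAAAAPAAAAAAAAAAAAAAAPAAAAAAAAAAAAAAAPgAAAAAAAAAAAAAAPwAAAAAAAAAAAAAAHwAAAAAAAAAAAAAAH4AAAAAAAAAAAAAAD8AAAAAAAAAAAAAAD8AAAAAAAAAAAAAAB+AAAAAAAAAAAAAAB/AAAAAAAAAAAAAAA/AAAAAAAAAAAAAAA/gAAAAAAAAAAAAAAfwAAAAAAAAAAAAAAfwAAAAAAAAAAAAAAP4AAAAAAAAAAAAAAP8AAAAAAAAAAAAAAH+AAAAAAAAAAAAAAH+AAAAAAAAAAAAAAD/AAAAAAAAAAAAAAD/gAAAAAAAAAAAAAD/gAAAAAAAAAAAAAB/wAAAAAAAAAAAAAB/4AAAAAAAAAAAAAA/4AAAAAAAAAAAAAA/8AAAAAAAAAAAAAAf+AAAAAAAAAAAAAAf/AAAAAAAAAAAAAAf/AAAAAAAAAAAAAAP/gAAAAAAAAAAAAAP/wAAAAAAAAAAAAAH/wAAAAAAAAAAAAAH/4AAAAAAAAAAAAAD/8AAAAAAAMAAAAAD/8AAAAAAD8AAAAAB/+AAAAAAH8AAAAAA//AAAAAAP8AAAAAA//AAAAAAP8AAAAAAf/gAAAAAP8AAAAAAP/wAAAAAP8AAAAAAP/wAAAAAH4AAAAAAH/4AAAAAH4AAAAAAD/8AAAAADwAAAAAAD/8AAAAAAgAAAAAAB/+AAAAAAAAAAAAAA//AAAAAAAAAAAAAAf/AAAAAAAAAAAAAAP/gAAAAAAAAAAAAAP/gAAAAAAAAAAAAAH/wAAAAAAAAAAAAAD/4AAAAAAAAAAAAAB/4AAAAAAAAAAAAAA/8AAAAAAAAAAAAAAf+AAAAAAAAAAAAAAP+AAAAAAAAAAAAAAH/AAAAAAAAAAAAAAH/gAAAAAAAAAAAAAD/gAAAAAAAAAAAAAB/wAAAAAAAAAAAAAA/4AAAAAAAAAAAAAAf4AAAAAAAAAAAAAAP8AAAAAAAAAAAAAAH8AAAAAAAAAAAAAAD+AAAAAAAAAAAAAAB/AAAAAAAAAAAAAAB/AAAAAAAAAAAAAAA/gAAAAAAAAAAAAAAfwAAAAAAAAAAAAAAPwAAAAAAAAAAAAAAH4AAAAAAAAAAAAAAH4AAAAAAAAAAAAAAD8AAAAAAAAAAAAAAB+AAAAAAAAAAAAAAA+AAAAAAAAAAAAAAA/AAAAAAAAAAAAAAAfgAAAAAAAAAAAAAAPgAAAAAAAAAAAAAAHwAAAAAAAAAAAAAAH4AAAAAAAAAAAAAAD8AAAAAAAAAAAAAAB8AAAAAAAAAAAAAAB+AAAAAAAAAAAAAAA/AAAAAAAAAAAAAAAfAAAAAAAAAAAAAAAfgAAAAAAAAAAAAAAPwAAAAAAAAAAAAAAHwAAAAAAAAAAAAAAD4AAAAAAAAAAAAAAD4AAAAAAAAAAAAAAB4AAAAAAAAAAAAAAA8AAAAAAAAAAAAAAAMAAAAAAAAAAAAAAAAAAAAAAAAAAAAAAAAAAAAAAAAAAAAAAAAAAAAAAAAAAAAAAAAAA="/>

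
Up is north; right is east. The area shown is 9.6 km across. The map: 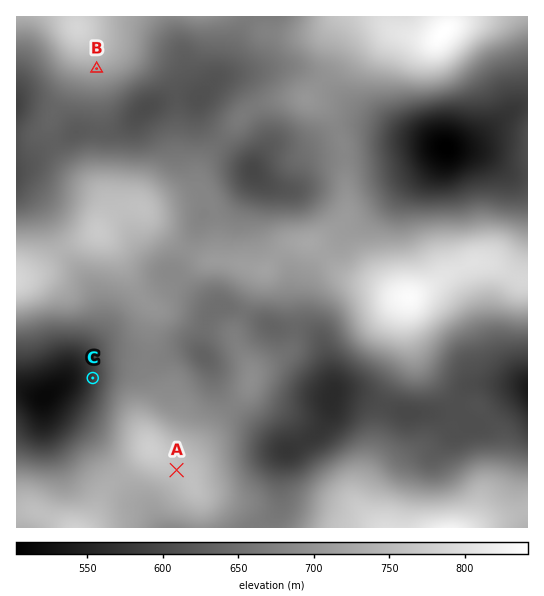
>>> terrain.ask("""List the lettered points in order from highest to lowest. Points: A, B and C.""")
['A', 'B', 'C']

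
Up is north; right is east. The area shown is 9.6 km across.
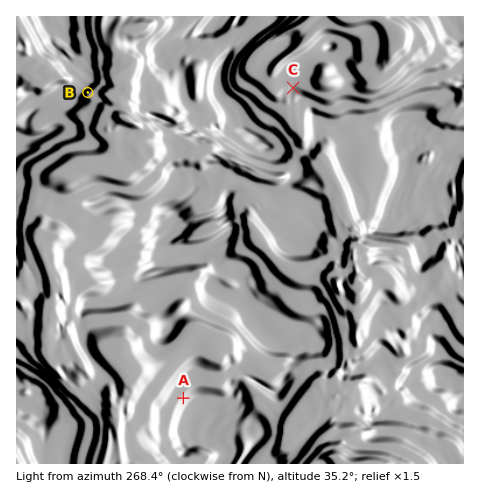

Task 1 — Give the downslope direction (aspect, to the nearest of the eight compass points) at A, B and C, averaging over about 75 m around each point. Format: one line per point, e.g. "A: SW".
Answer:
A: NW
B: SE
C: N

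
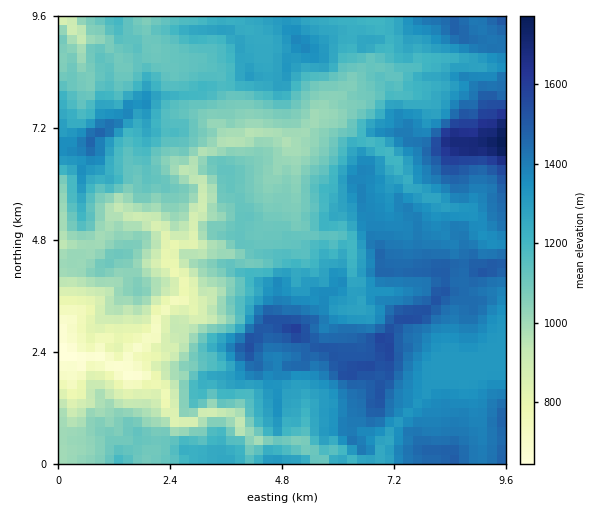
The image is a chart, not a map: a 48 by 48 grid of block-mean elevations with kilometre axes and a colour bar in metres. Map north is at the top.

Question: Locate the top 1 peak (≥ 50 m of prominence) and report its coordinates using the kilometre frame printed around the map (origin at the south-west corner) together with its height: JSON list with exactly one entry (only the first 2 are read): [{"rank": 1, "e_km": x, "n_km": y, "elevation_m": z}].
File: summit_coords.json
[{"rank": 1, "e_km": 5.09, "n_km": 2.86, "elevation_m": 1610}]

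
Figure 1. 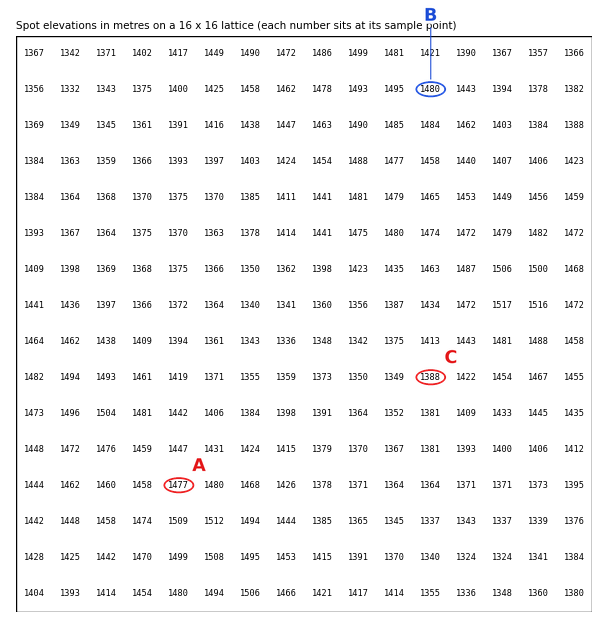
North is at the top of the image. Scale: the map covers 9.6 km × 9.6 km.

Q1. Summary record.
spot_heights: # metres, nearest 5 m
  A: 1475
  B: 1480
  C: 1390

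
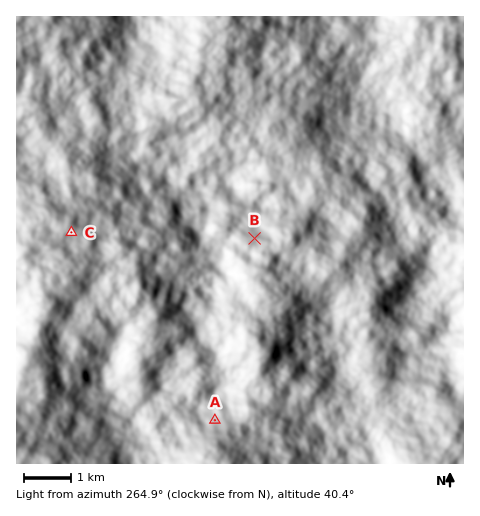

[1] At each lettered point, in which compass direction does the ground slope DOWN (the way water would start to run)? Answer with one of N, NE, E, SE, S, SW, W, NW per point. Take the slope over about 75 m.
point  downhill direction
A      NW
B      N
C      SE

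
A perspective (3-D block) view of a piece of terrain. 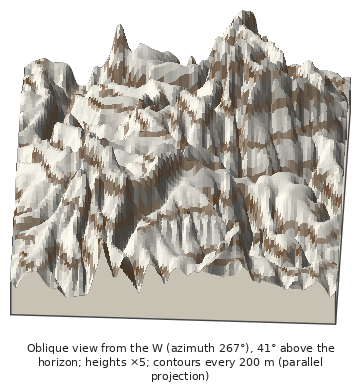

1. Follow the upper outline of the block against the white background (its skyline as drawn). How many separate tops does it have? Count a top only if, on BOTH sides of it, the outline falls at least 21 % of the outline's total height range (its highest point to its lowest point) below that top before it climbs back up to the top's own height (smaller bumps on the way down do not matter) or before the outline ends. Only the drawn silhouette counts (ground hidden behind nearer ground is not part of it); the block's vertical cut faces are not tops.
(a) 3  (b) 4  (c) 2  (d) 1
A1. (d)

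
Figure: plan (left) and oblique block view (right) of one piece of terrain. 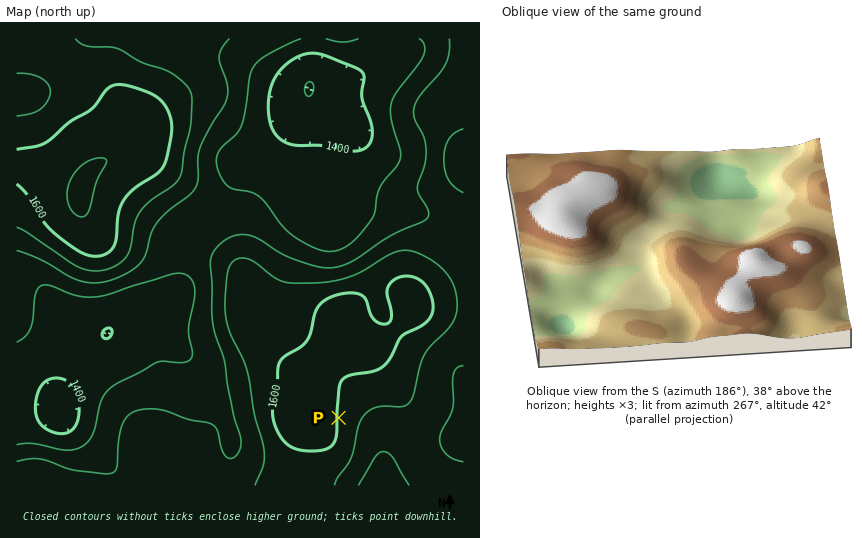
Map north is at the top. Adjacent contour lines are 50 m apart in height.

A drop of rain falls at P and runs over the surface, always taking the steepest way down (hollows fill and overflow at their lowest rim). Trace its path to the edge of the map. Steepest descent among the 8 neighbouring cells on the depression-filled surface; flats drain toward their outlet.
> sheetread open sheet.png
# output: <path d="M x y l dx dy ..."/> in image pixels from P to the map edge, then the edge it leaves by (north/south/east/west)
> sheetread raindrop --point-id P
<path d="M339 418l18 0 22 22 0 6 2 1 0 38"/>
exit: south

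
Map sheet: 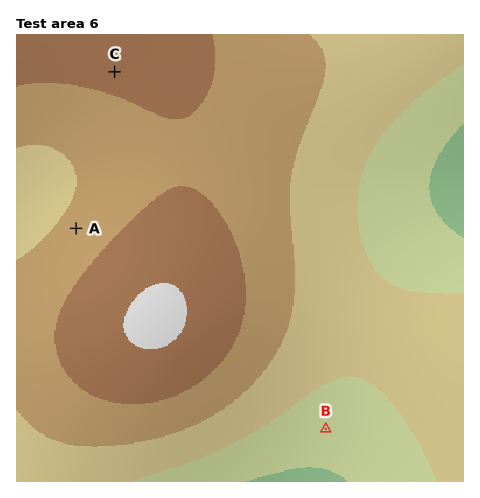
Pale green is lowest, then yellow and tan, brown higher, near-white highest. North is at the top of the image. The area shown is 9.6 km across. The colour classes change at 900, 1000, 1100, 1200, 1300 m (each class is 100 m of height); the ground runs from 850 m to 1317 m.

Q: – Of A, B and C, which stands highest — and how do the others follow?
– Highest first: C A B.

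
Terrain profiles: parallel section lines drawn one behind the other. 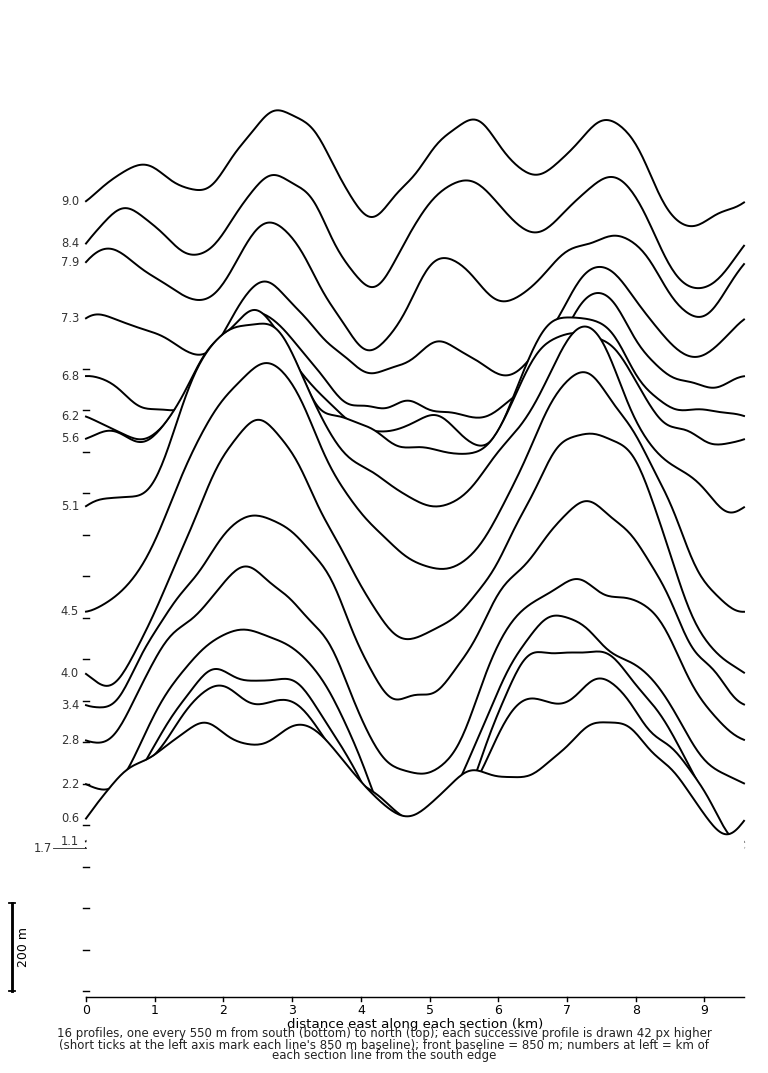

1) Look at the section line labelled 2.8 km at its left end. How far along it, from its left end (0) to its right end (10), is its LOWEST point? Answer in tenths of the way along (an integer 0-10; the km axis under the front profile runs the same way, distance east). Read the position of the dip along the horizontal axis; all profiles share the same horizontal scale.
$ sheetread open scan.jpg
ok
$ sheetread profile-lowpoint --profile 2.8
5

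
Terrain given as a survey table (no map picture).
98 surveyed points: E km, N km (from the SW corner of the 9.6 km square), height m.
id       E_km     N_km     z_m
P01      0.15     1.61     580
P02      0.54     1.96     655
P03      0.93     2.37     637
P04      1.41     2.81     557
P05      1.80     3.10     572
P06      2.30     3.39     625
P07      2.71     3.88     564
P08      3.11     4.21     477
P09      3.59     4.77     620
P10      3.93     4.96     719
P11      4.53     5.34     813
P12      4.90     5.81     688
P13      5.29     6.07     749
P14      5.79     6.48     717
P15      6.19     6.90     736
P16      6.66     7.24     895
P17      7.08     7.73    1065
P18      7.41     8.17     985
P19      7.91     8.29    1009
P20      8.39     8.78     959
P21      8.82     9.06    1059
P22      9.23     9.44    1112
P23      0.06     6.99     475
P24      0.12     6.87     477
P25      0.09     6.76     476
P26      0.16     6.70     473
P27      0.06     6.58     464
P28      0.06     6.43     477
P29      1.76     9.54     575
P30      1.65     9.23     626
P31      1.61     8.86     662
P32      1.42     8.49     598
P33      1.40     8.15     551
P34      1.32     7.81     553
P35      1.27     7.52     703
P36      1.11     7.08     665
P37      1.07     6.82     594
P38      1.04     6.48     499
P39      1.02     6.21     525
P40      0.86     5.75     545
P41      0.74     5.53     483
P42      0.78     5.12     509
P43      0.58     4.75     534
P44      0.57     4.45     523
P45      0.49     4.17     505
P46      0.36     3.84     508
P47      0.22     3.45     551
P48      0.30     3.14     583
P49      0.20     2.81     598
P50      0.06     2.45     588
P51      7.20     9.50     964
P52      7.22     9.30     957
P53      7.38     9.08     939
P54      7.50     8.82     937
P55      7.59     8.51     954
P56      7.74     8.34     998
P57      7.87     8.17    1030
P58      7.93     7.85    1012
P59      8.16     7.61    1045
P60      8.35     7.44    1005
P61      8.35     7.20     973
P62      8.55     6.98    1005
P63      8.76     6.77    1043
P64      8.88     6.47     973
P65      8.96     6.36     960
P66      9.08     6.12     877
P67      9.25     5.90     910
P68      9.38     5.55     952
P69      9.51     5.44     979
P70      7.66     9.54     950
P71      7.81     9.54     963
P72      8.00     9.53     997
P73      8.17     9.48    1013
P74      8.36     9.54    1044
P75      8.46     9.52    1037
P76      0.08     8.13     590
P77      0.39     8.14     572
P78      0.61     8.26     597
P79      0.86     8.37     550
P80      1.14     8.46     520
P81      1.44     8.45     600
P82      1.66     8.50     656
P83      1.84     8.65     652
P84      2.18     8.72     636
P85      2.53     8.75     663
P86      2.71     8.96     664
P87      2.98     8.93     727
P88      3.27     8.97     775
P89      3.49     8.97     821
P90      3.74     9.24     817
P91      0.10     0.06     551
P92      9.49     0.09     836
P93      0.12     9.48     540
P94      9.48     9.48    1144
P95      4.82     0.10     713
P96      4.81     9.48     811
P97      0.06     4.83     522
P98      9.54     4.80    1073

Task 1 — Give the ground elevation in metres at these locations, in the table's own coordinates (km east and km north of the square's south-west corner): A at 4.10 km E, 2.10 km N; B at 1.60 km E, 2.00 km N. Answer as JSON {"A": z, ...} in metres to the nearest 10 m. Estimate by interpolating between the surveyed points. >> {"A": 600, "B": 650}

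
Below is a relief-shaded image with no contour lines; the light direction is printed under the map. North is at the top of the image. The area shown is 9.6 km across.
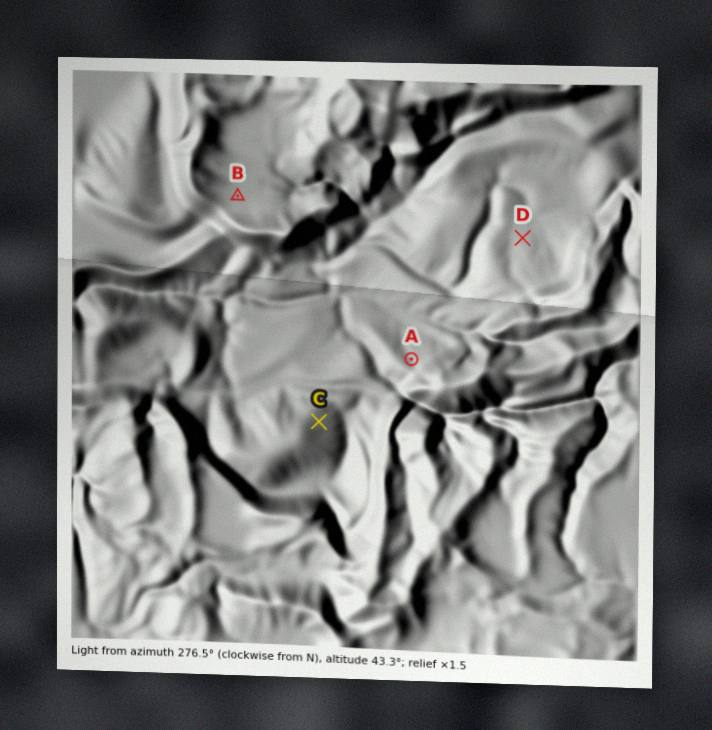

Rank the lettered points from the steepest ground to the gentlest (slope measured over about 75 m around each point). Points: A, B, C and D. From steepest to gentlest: C A D B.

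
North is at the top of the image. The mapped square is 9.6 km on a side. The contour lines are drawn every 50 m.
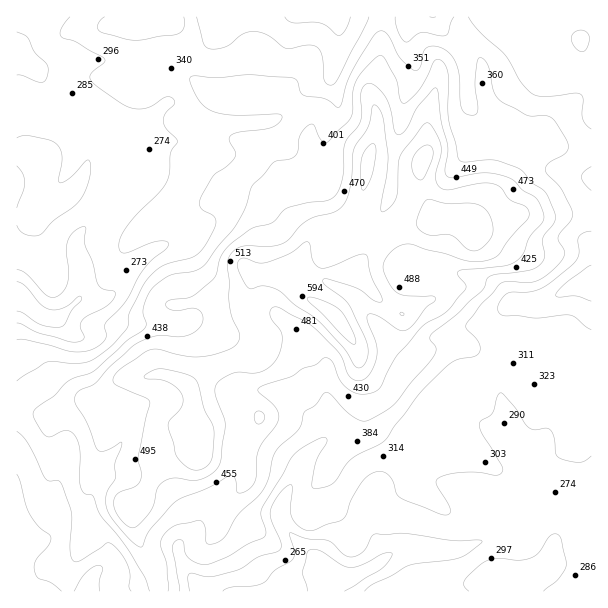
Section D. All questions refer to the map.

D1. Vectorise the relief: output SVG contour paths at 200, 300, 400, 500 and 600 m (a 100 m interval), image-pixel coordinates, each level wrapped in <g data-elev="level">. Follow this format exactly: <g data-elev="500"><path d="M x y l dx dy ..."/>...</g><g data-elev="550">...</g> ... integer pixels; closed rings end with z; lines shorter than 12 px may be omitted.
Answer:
<g data-elev="200"><path d="M307 591l-4-19 4-18 2-4 5-1 6 2 21 13 9 3 12-2 21-11 9-1-2 7-8 9-38 22"/><path d="M17 282l7 3 17 19 9 5 7 1 8-3 15-11 2 3-11 12-6 13-5 3-9 0-10-2-18-12-6-2"/></g><g data-elev="300"><path d="M74 591l10-17 8-6 6-3 3 1 2 3-4 12 1 10"/><path d="M190 591l-2-12 1-5 3-1 18 4 23-5 9-4 16-11 18-5 4-3 1-7-10-21-1-9 8-16 6-7 6-4 1 0 1 3-2 19 1 9 7 9 10 6 7-1 28-11 4-5 5-16 10-16 7-7 9-4 6 1 6 5 4 6 3 11 4 4 39 16 9 0 1-2 0-3-13-24-1-3 2-3 6-4 12-2 20-1 21 3 3-1 3-3-1-6-20-31-3-9 3-5 7-4 4-3 4-15 3-5 3 1 10 11 16 23 7 2 10-2 5 2 3 8 2 15 3 5 9 3 11 1 6-1 6-5"/><path d="M543 591l15-12 8-13-5-27-4-5-5 0-3 3-10 15-8 6-12 2-24-1-12 4-19 18 0 4 5 6"/><path d="M17 474l3 6 9 33 9 13 13 11-2 8-14 16-1 6 1 6 3 5 13 5 11 8"/><path d="M591 330l-16-13-5-2-33 3-19-2-14 0-4-2-2-6 3-8 6-7 5-1 18 0 10-3 11-7 19-15 6-6 3-6 0-18 5-4 7-2"/><path d="M17 225l4 7 6 3 9 1 6-3 11-12 19-13 8-8 7-14 4-18-1-6-3-2-16 17-11 6-1-4 3-23-1-6-4-5-7-5-20-4-7 0-6 2"/><path d="M591 190l-7-7-3-6 3-5 7-5"/><path d="M17 166l6 8 2 9-2 8-6 17"/><path d="M591 129l-5-4-3-6 0-20-2-4-6-2-32 3-12-3-11-12-15-27-25-22-12-15"/><path d="M580 51l4 0 2-1 3-11-1-6-6-3-7 2-4 6 2 7z"/><path d="M70 17l-9 12 0 7 16 6 26 15 2 3-1 3-10 8-4 4 1 5 5 6 26 18 12 5 7 0 8-2 18-10 4 0 3 4 0 3-8 9-3 6 3 9 12 13-8 12-2 26-7 12-23 22-10 12-7 12-2 9 1 5 5 2 31-12 9 0 3 2 1 2-3 4-13 10-7 8-8 10-13 25-19 21-1 4 1 11-9 9-10 4-13 1-47-12-10 0"/><path d="M369 17l-31 62-3 4-5 2-3-1-3-4-2-24-2-6-5-4-9-1-19 4-20-14-7-3-8-1-10 4-16 12-16 2-4-2-2-3-7-27"/><path d="M454 17l-3 6-3 10-2 2-6 1-18-4-5 2-10 8-3-1-5-7-3-10-1-7"/></g><g data-elev="400"><path d="M168 591l-1-27-7-21 2-6 6-7 9-5 23-5 3 2 2 5 2 16 5 1 9-3 6-7 11-19 19-17 7-9 4-10 4-20 4-9 22-19 3-6 3-12 11-8 9-12 3-1 3 2 17 18 13 8 8 1 16-9 12-10 38-46 2-8-6-9 1-4 26-21 24-23 4-4 3-9 7-4 36-4 8-4 5-6 1-6-2-15 11-15 2-6-9-23-5-6-11-7-9-11-6-4-22-7-29 2-6-2-11-41 0-45-2-8-5-6-4-1-3 3-14 27-10 11-6 3-4-4-4-20-10-19-5-5-6 3-13 14-6 10-3 11-1 20-5 10-21 20-6-5-6-13-3-1-5 3-7 10-1 13-2 5-6 4-12 2-5 2-10 13-10 9-7 22-9 17-32 40-11 7-26 5-16 13-5 7-4 12 0 6 3 10-2 5-17 12-32 29-27 11-14 15-16 11-4 4 0 8 11 17 6 1 15-7 5 2 4 4 5 14-1 29 2 10 3 4 9 3 7 19 30 37 15 26 5 13"/></g><g data-elev="500"><path d="M129 527l3 1 5-2 12-13 5-9 3-15 6-7 11-4 18 3 8-1 10-5 8-7 3-9 4-34-1-8-8-21 0-10 5-6 13-7 20 0 9-2 7-5 6-6 5-10 1-12-2-8-10-13 0-5 2-4 7 0 33 18 27 27 11 24 6 3 7 0 5-4 4-6 5-17-1-11-9-21 1-6 3-1 6 1 21 14 7 1 7-4 14-19 9-7 0-3-3-1-27 0-6-2-5-4-7-10-4-11 1-8 6-8 9-7 11-2 57 17 12 1 10-2 11-6 10-15 18-20 1-6-2-5-17-8-9-12-9-4-13-1-30 7-9-3-4-5 0-6 5-21 0-9-6-14-4-7-3-2-6 4-21 28-3 7-2 36-7 10-5 3-3 0 0-8 6-29 1-19-5-38-5-10-4-2-6 23-14 21-4 40-4 11-5 7-8 5-18 5-7 3-9 7-11 13-6 4-13 2-26 0-7 3-6 7-3 8 2 18 0 21 3 14 8 18-1 6-3 4-6 4-12 4-20 4-18-2-21-6-9 1-27 17-8 8-2 5 2 4 31 14 4 4-12 54 3 17-1 7-5 6-18 8-3 7 0 6 3 8z"/><path d="M256 423l5 0 3-4 0-5-4-3-3 0-2 3-1 5z"/></g><g data-elev="600"><path d="M352 344l2 1 2-2-2-8-13-24-6-5-12-5-11-4-4 1 1 4z"/></g>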